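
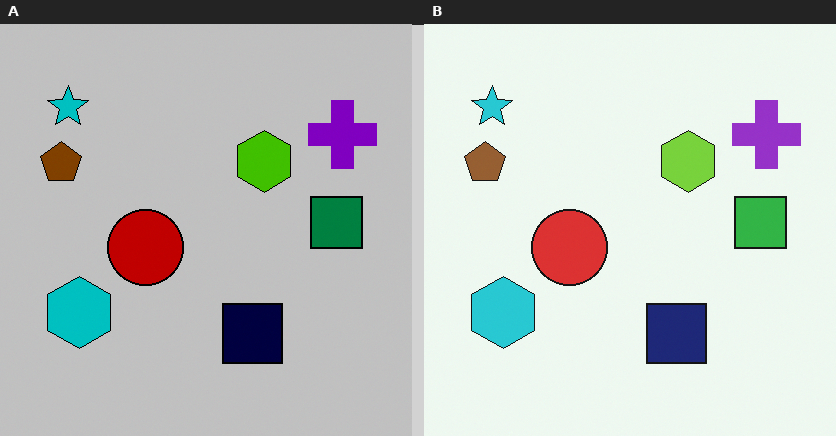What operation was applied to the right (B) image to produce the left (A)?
The image was heavily posterized to just a handful of flat colors.

Each flat color has snapped to a coarser quantized level — most visibly, the near-white background has dropped to a flat grey.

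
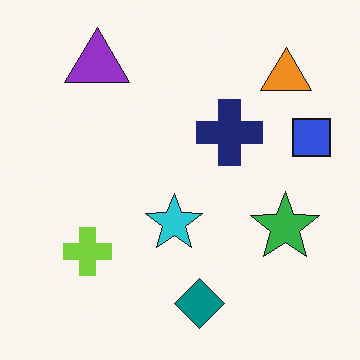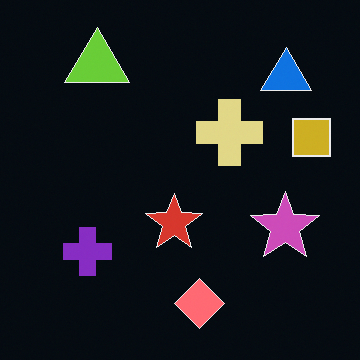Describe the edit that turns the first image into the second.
The second image is the first color-inverted (negative).

The light background has become dark and every shape's color is its complement — a photographic negative.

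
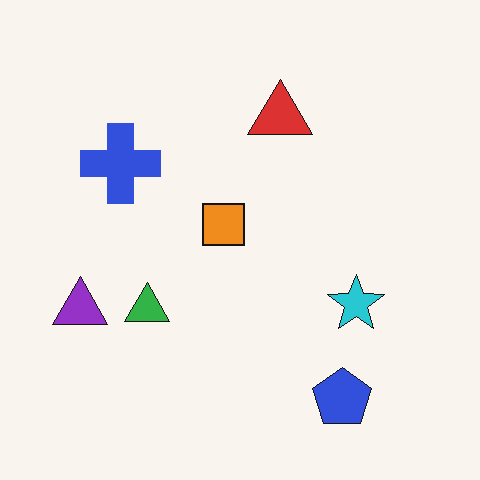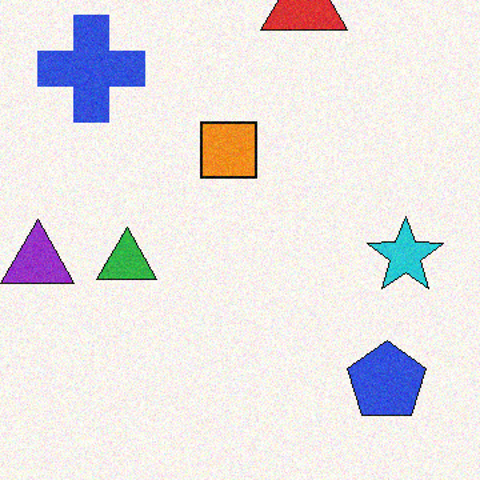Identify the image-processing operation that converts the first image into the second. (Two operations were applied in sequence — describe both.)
It was degraded with light additive noise, then cropped to a modestly smaller region and rescaled.

Random speckle covers the whole image, including the flat background. The visible shapes are larger and the field of view is narrower; shapes near the original edges may be partly or wholly outside the frame — a crop-and-rescale.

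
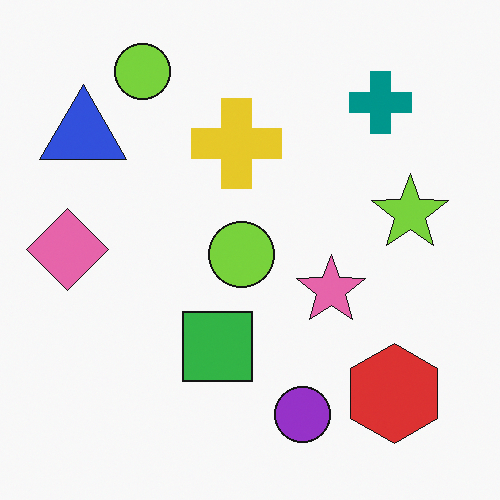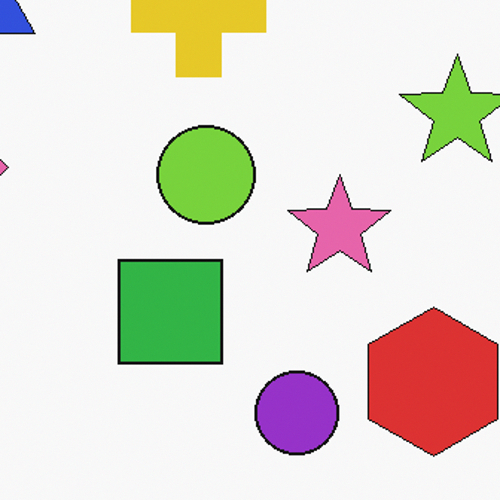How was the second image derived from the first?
This is the original image cropped slightly and scaled back up.

The visible shapes are larger and the field of view is narrower; shapes near the original edges may be partly or wholly outside the frame — a crop-and-rescale.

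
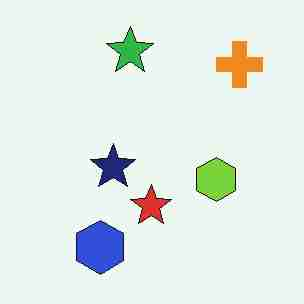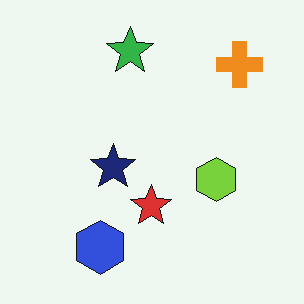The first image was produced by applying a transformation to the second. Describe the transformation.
The transformation is: degraded with heavy JPEG compression.

Blocky 8×8 compression artifacts appear around shape edges and the flat background shows ringing — characteristic JPEG degradation.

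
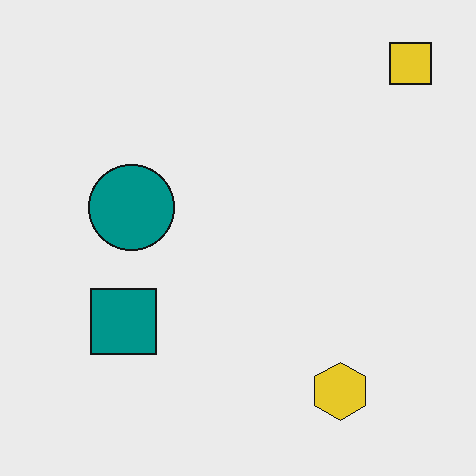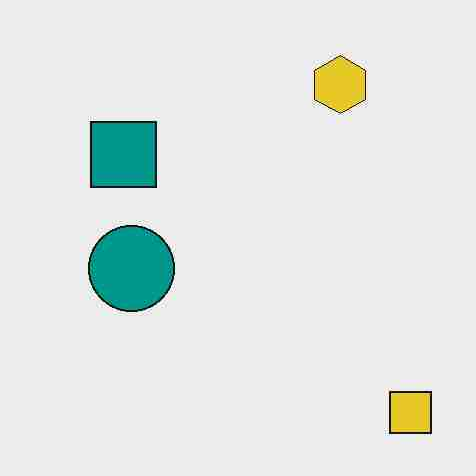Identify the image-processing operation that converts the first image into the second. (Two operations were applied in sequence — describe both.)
Heavily JPEG-compressed with obvious blocking artifacts, then flipped vertically (top ↔ bottom).

Blocky 8×8 compression artifacts appear around shape edges and the flat background shows ringing — characteristic JPEG degradation. The yellow square is in the top-right of the first image and the bottom-right of the second — shapes on opposite sides of the horizontal midline have swapped in a mirror flip.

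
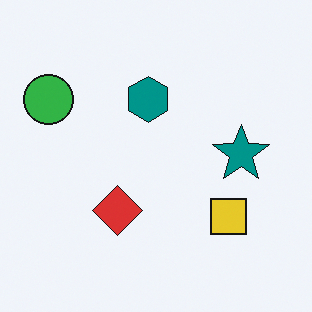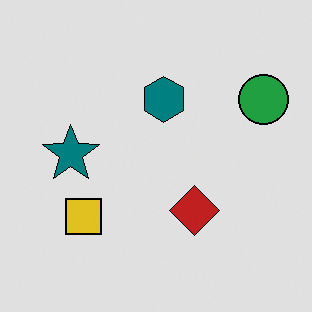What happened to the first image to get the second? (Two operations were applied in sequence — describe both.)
This is the original image flipped horizontally (left ↔ right), then posterized to a reduced palette.

The green circle is in the top-left of the first image and the top-right of the second — shapes on opposite sides of the vertical midline have swapped in a mirror flip. Each flat color has snapped to a coarser quantized level — most visibly, the near-white background has dropped to a flat grey.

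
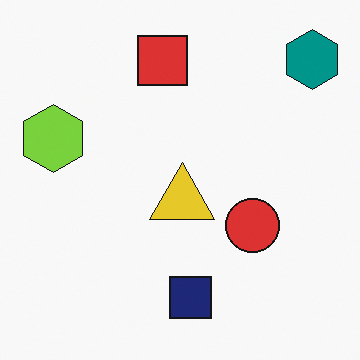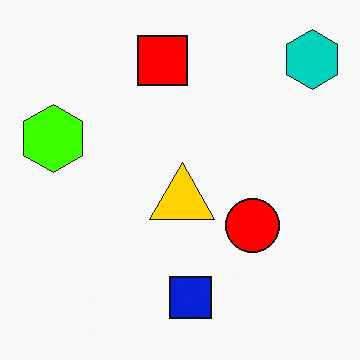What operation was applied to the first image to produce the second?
This is the original image made much more vivid (saturation change).

All colors are more vivid — a global saturation change.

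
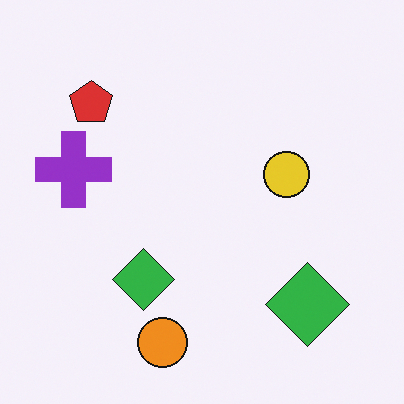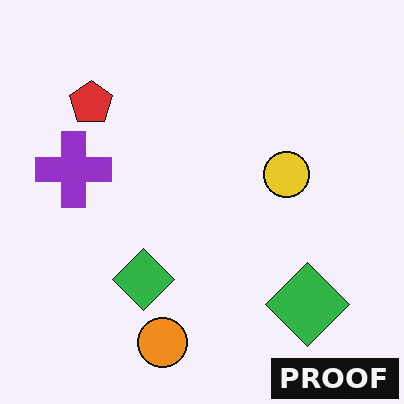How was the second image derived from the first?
This is the original image watermarked with the text "PROOF" in the lower-right corner.

A dark label reading "PROOF" appears in the lower-right corner.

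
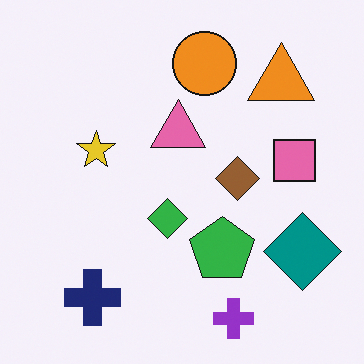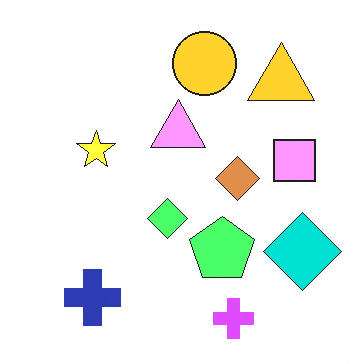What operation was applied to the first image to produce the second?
It was substantially brightened.

Every pixel — background and shapes alike — is uniformly brightened.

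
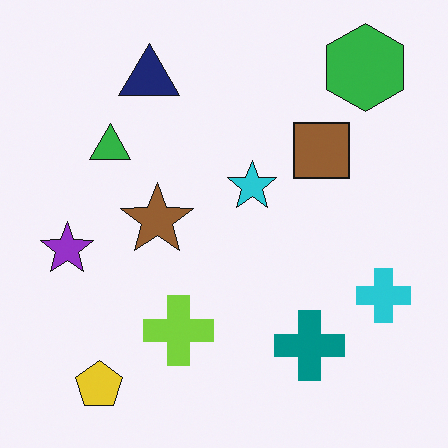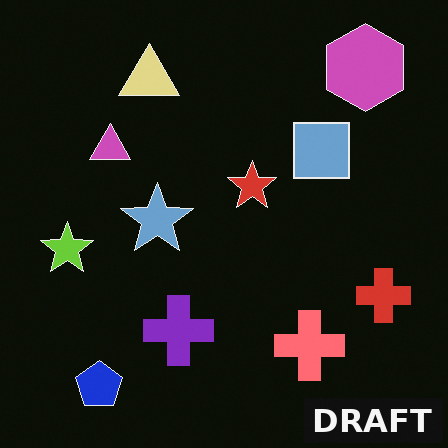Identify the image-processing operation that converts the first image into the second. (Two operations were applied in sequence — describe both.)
It was color-inverted (negative), then watermarked with the text "DRAFT" in the lower-right corner.

The light background has become dark and every shape's color is its complement — a photographic negative. A dark label reading "DRAFT" appears in the lower-right corner.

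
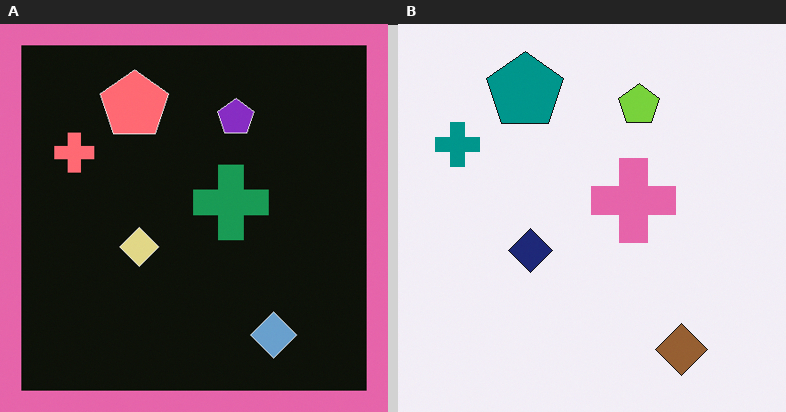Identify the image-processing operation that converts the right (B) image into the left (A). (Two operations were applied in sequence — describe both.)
The transformation is: color-inverted (negative), then framed with a pink border.

The light background has become dark and every shape's color is its complement — a photographic negative. A solid pink frame runs around the edge of the left (A) image, with the content slightly shrunk inside it.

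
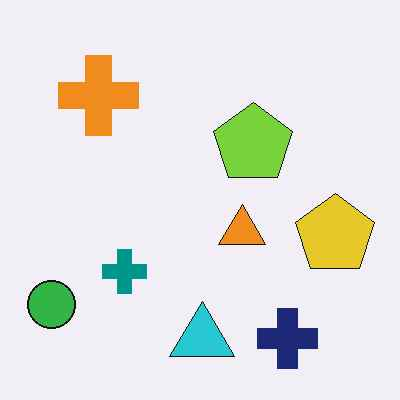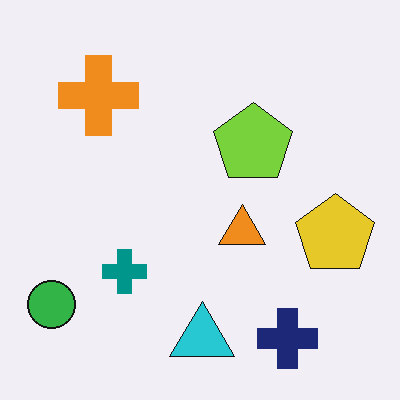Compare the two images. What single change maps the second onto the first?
The first image is the second given moderate JPEG compression.

Blocky 8×8 compression artifacts appear around shape edges and the flat background shows ringing — characteristic JPEG degradation.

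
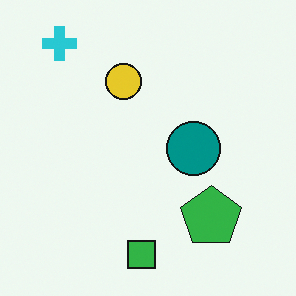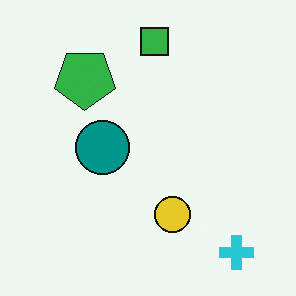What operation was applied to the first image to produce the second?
The transformation is: rotated 180°.

The cyan cross sits in the top-left of the first image and the bottom-right of the second — consistent with a whole-image 180° rotation.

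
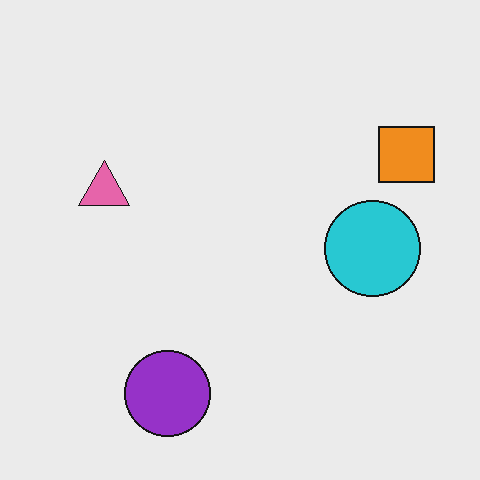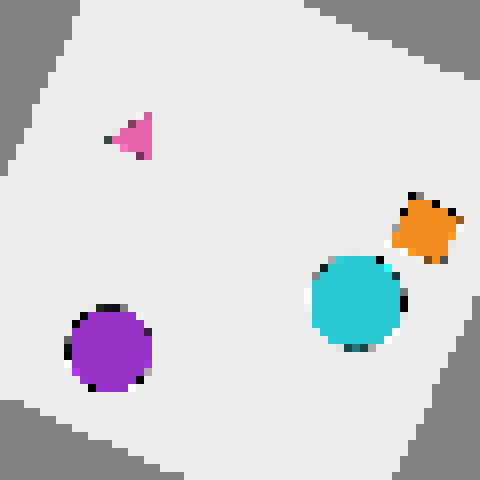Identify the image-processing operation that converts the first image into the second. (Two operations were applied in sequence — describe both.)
This is the original image rotated clockwise by a clearly visible amount, then moderately pixelated.

Every shape is tilted by the same angle and the image corners show triangular fill wedges — a whole-image rotation by a non-right angle. Shapes are reduced to large square blocks; fine edges and outlines are lost — a downscale-then-upscale (mosaic) effect.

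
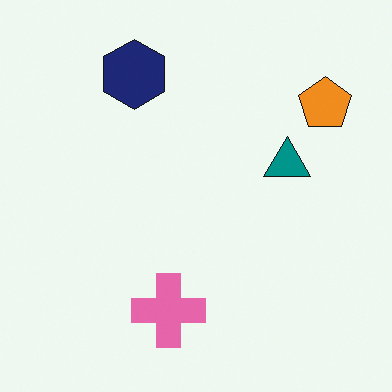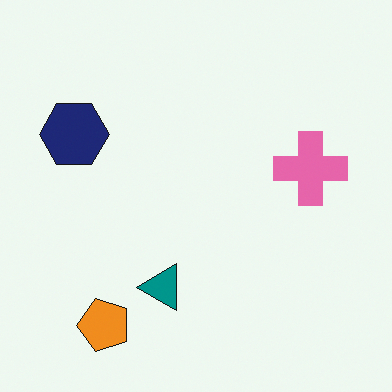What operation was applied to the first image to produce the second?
The transformation is: transposed (reflected across the top-left ↔ bottom-right diagonal).

Shapes have swapped their row and column positions — what was in the top-right is now in the bottom-left — a diagonal reflection.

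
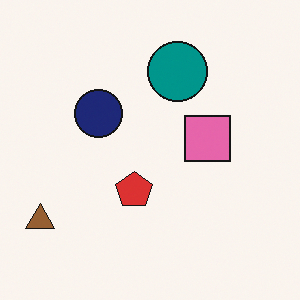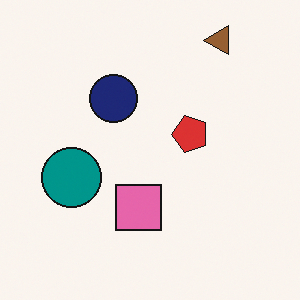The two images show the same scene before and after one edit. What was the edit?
The second image is the first transposed (reflected across the top-left ↔ bottom-right diagonal).

Shapes have swapped their row and column positions — what was in the top-right is now in the bottom-left — a diagonal reflection.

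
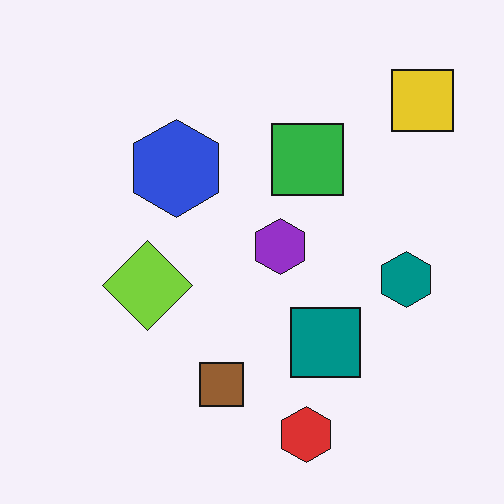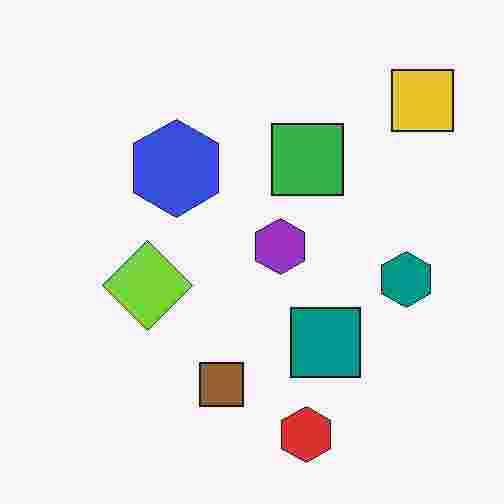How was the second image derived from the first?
This is the original image heavily JPEG-compressed with obvious blocking artifacts.

Blocky 8×8 compression artifacts appear around shape edges and the flat background shows ringing — characteristic JPEG degradation.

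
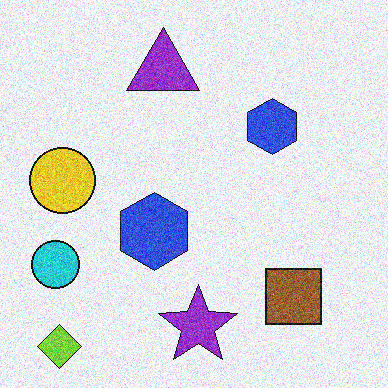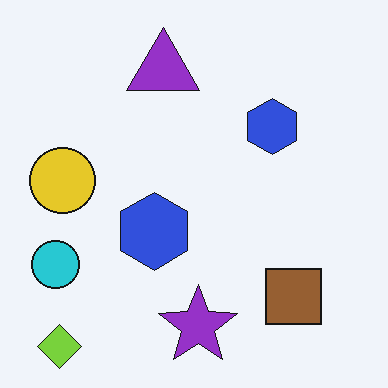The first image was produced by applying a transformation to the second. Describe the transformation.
The image was degraded with moderate additive noise.

Random speckle covers the whole image, including the flat background.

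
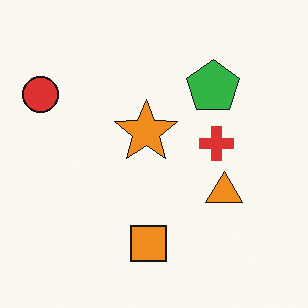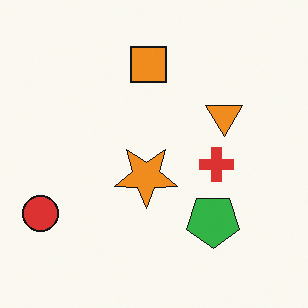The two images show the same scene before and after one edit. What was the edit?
The second image is the first flipped vertically (top ↔ bottom).

The orange square is in the bottom of the first image and the top of the second — shapes on opposite sides of the horizontal midline have swapped in a mirror flip.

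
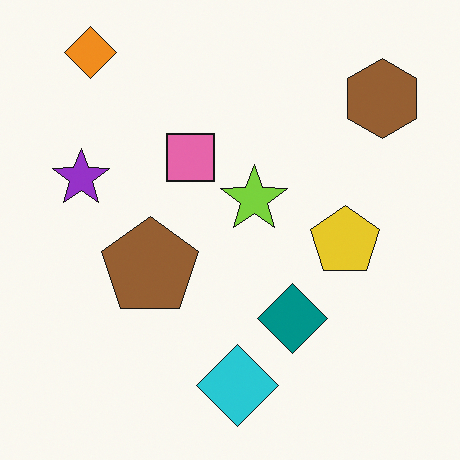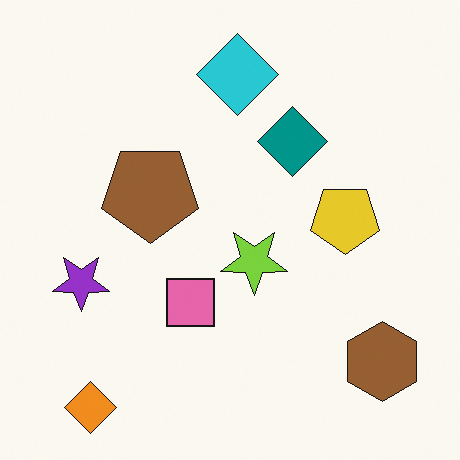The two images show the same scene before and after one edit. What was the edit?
This is the original image flipped vertically (top ↔ bottom).

The orange diamond is in the top-left of the first image and the bottom-left of the second — shapes on opposite sides of the horizontal midline have swapped in a mirror flip.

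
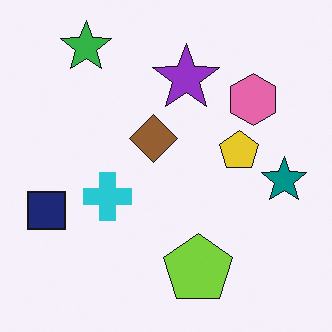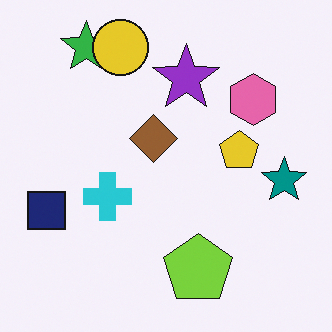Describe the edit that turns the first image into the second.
The second image is the first overlaid with an additional yellow circle.

A yellow circle appears in the second image that is absent from the first.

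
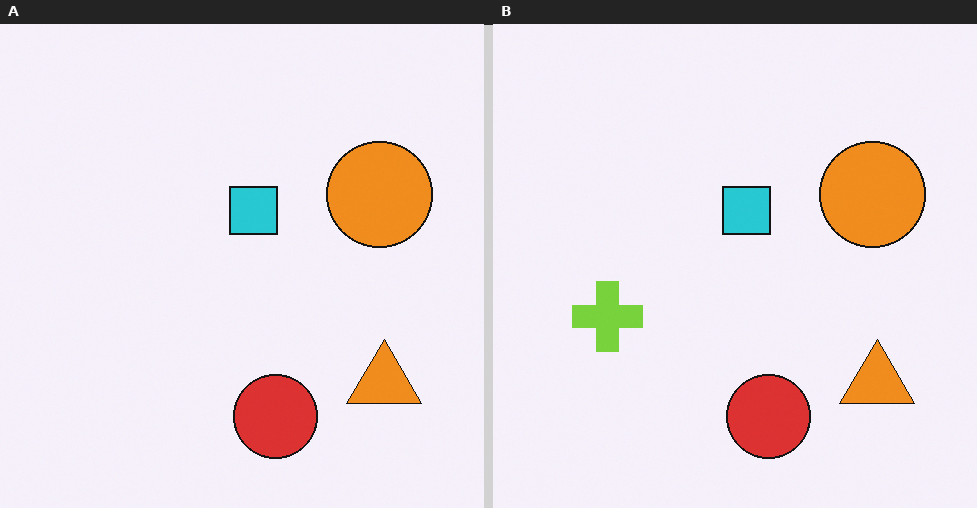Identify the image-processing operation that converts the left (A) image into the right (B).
Overlaid with an additional lime cross.

A lime cross appears in the right (B) image that is absent from the left (A).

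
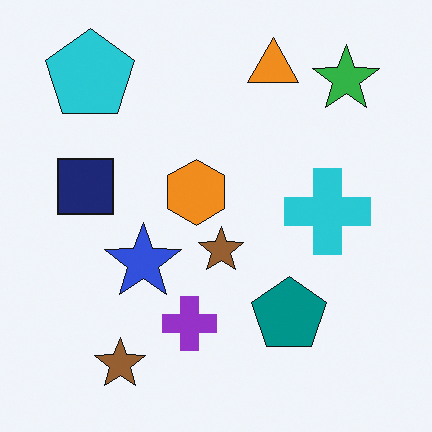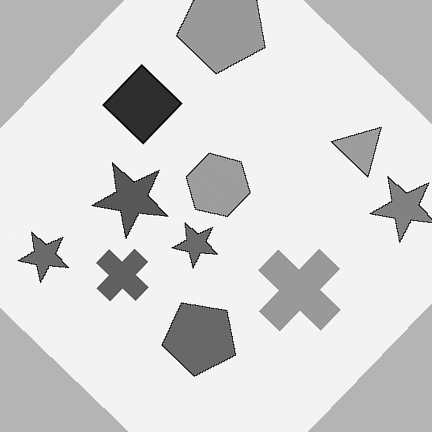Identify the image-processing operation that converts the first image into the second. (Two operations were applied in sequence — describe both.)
Rotated clockwise by a large amount — several tens of degrees, then converted to grayscale.

Every shape is tilted by the same angle and the image corners show triangular fill wedges — a whole-image rotation by a non-right angle. All color is removed — every shape is now a shade of grey.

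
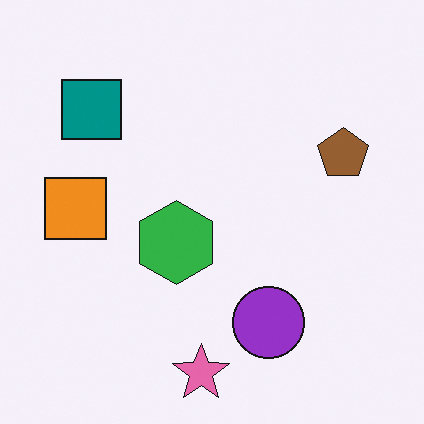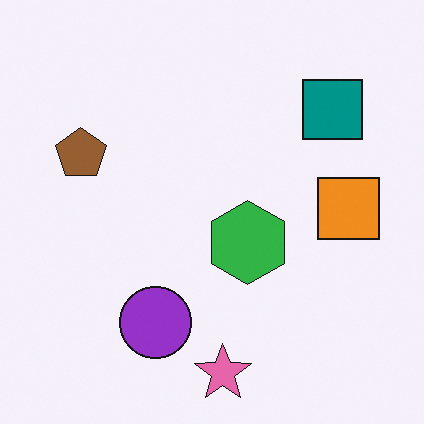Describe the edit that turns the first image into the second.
The second image is the first flipped horizontally (left ↔ right).

The orange square is in the left of the first image and the right of the second — shapes on opposite sides of the vertical midline have swapped in a mirror flip.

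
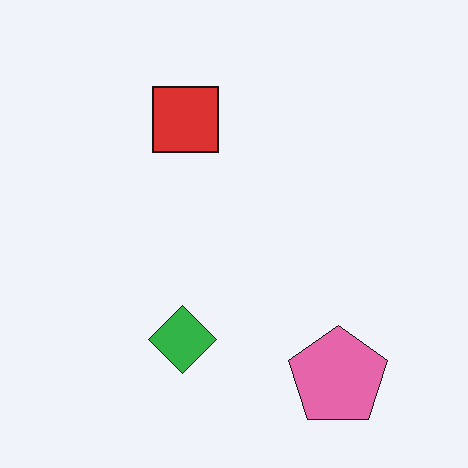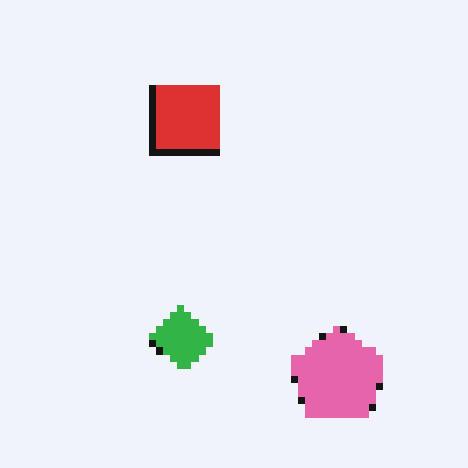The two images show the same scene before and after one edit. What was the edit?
The transformation is: pixelated into visible square blocks.

Shapes are reduced to large square blocks; fine edges and outlines are lost — a downscale-then-upscale (mosaic) effect.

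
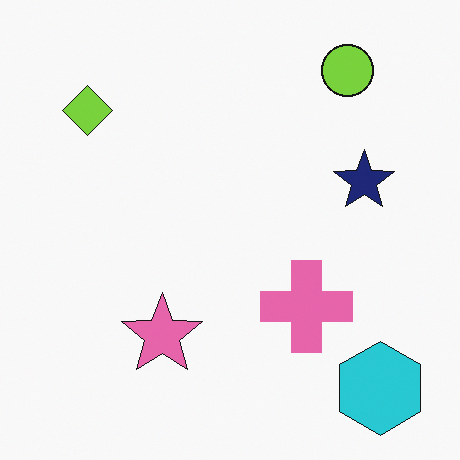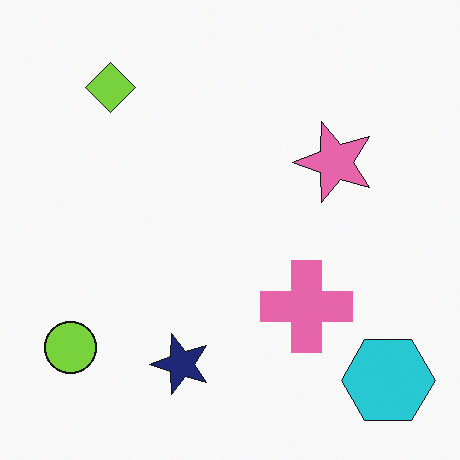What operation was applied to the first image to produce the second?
The transformation is: transposed (reflected across the top-left ↔ bottom-right diagonal).

Shapes have swapped their row and column positions — what was in the top-right is now in the bottom-left — a diagonal reflection.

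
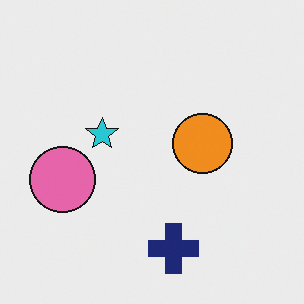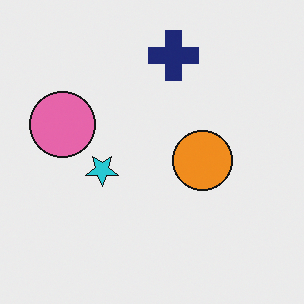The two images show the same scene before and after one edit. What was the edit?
Flipped vertically (top ↔ bottom).

The navy cross is in the bottom of the first image and the top of the second — shapes on opposite sides of the horizontal midline have swapped in a mirror flip.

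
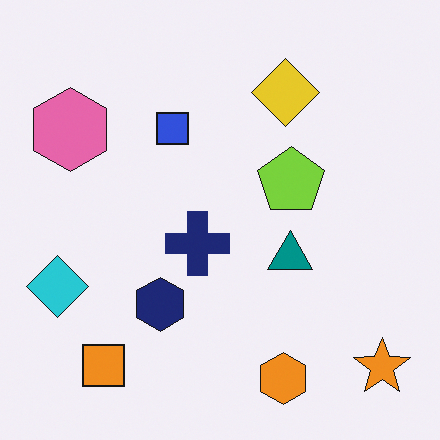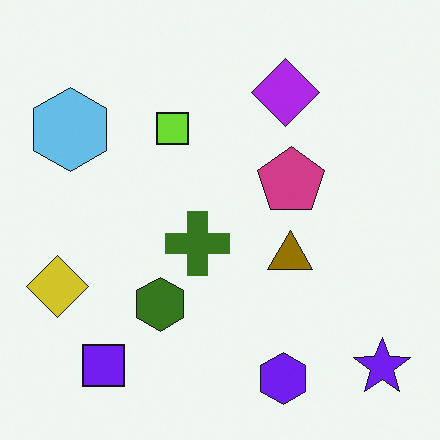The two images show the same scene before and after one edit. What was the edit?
This is the original image hue-shifted by a large amount.

Every shape's color has rotated by the same amount around the hue wheel — a uniform hue shift.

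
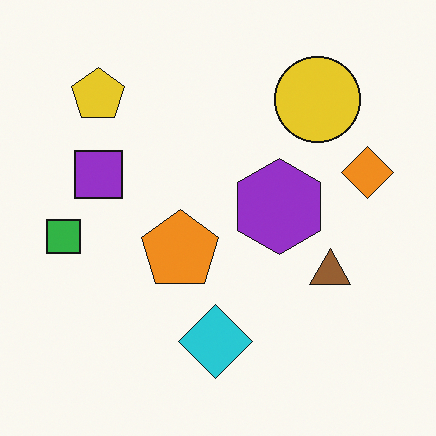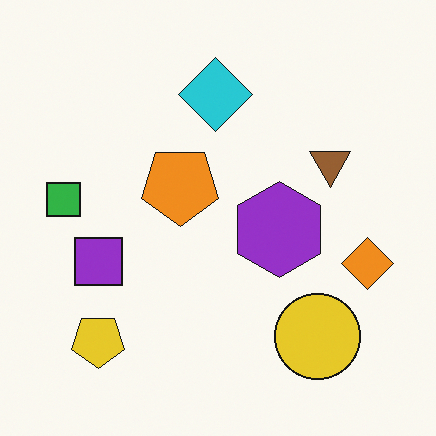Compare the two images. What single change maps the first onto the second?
The image was flipped vertically (top ↔ bottom).

The yellow pentagon is in the top-left of the first image and the bottom-left of the second — shapes on opposite sides of the horizontal midline have swapped in a mirror flip.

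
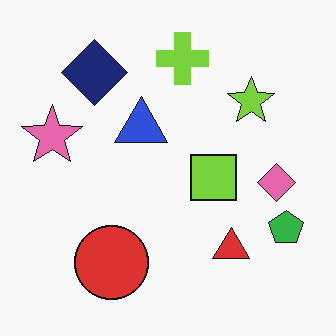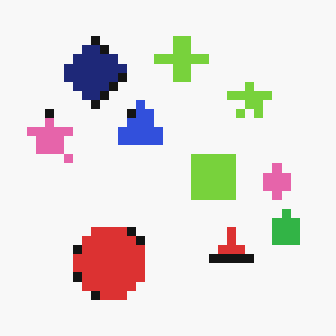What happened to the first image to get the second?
This is the original image heavily pixelated into large blocks.

Shapes are reduced to large square blocks; fine edges and outlines are lost — a downscale-then-upscale (mosaic) effect.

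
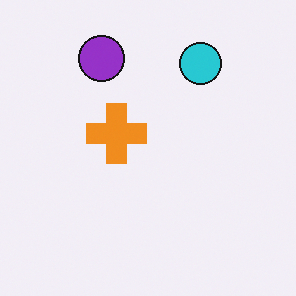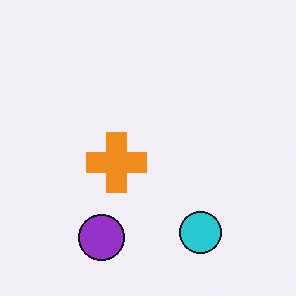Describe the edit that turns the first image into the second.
Flipped vertically (top ↔ bottom).

The purple circle is in the top of the first image and the bottom of the second — shapes on opposite sides of the horizontal midline have swapped in a mirror flip.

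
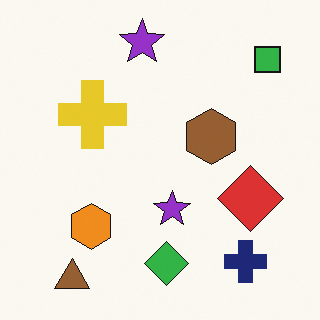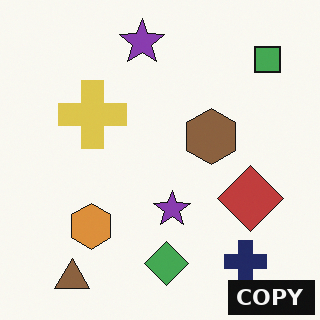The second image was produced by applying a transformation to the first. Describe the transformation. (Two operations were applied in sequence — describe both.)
This is the original image slightly desaturated, then watermarked with the text "COPY" in the lower-right corner.

All colors are more muted and greyish — a global saturation change. A dark label reading "COPY" appears in the lower-right corner.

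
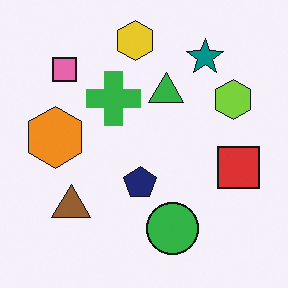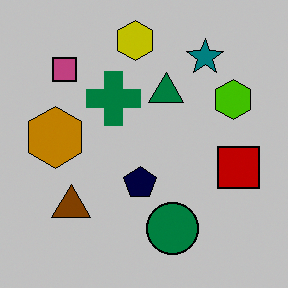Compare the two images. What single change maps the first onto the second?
The image was aggressively posterized.

Each flat color has snapped to a coarser quantized level — most visibly, the near-white background has dropped to a flat grey.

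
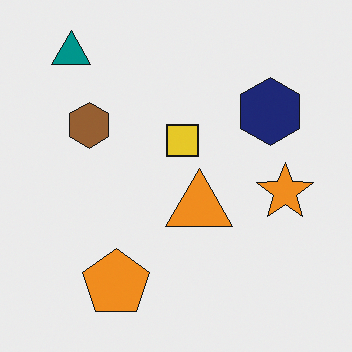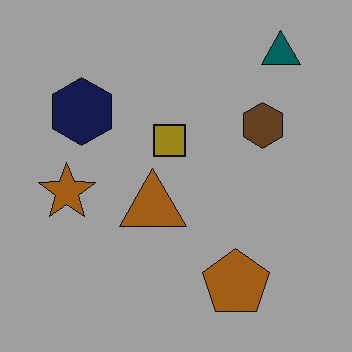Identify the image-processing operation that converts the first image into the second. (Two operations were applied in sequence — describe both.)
The transformation is: flipped horizontally (left ↔ right), then substantially darkened.

The orange star is in the right of the first image and the left of the second — shapes on opposite sides of the vertical midline have swapped in a mirror flip. Every pixel — background and shapes alike — is uniformly darkened.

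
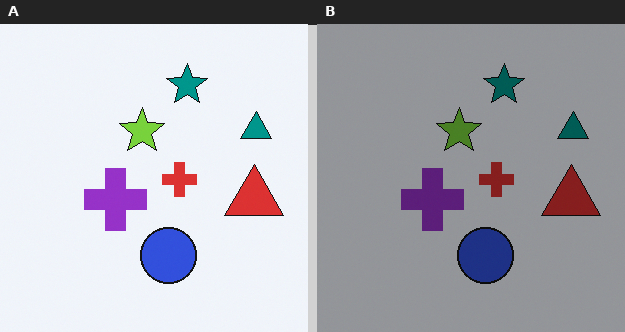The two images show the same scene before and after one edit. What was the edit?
The right (B) image is the left (A) noticeably darkened.

Every pixel — background and shapes alike — is uniformly darkened.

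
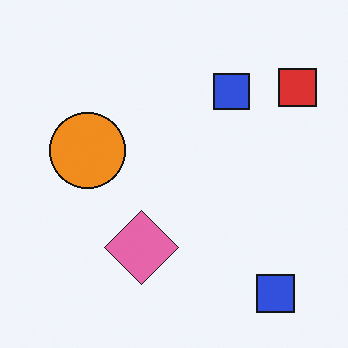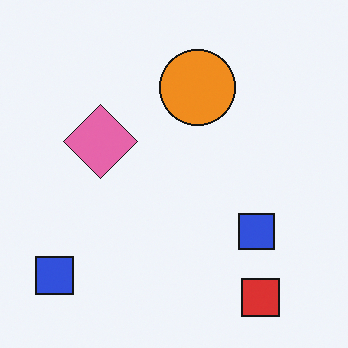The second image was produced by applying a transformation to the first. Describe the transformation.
It was rotated 90° clockwise.

The red square sits in the top-right of the first image and the bottom-right of the second — consistent with a whole-image 90° clockwise rotation.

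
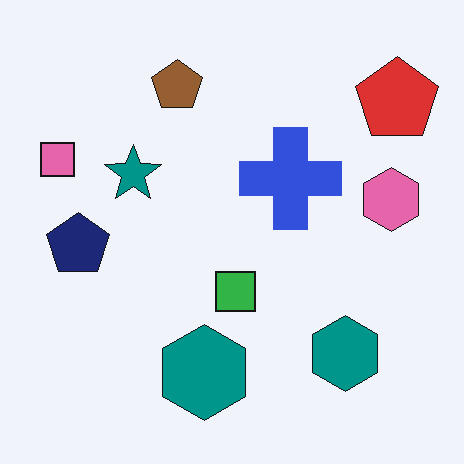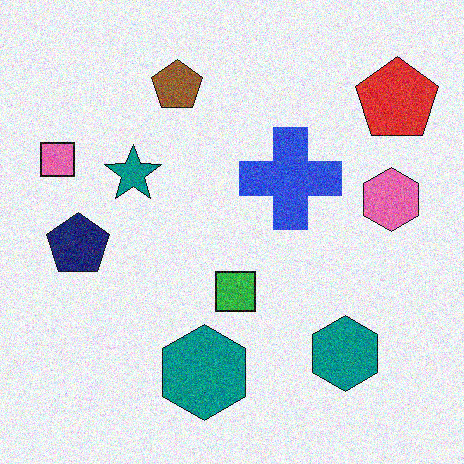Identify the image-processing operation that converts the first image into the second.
The image was degraded with moderate additive noise.

Random speckle covers the whole image, including the flat background.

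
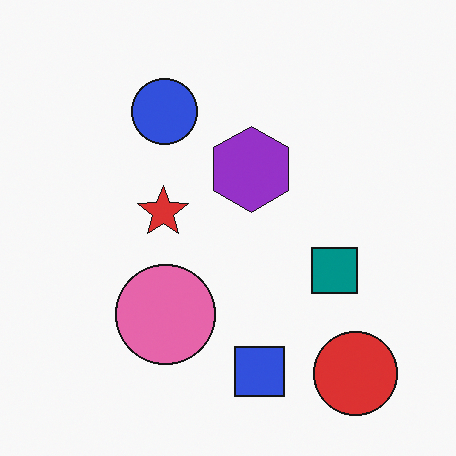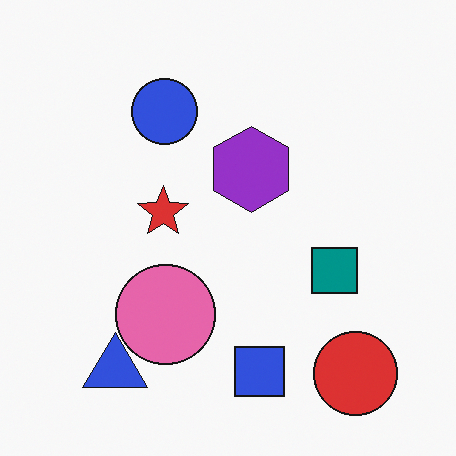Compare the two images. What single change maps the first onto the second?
The transformation is: overlaid with an additional blue triangle.

A blue triangle appears in the second image that is absent from the first.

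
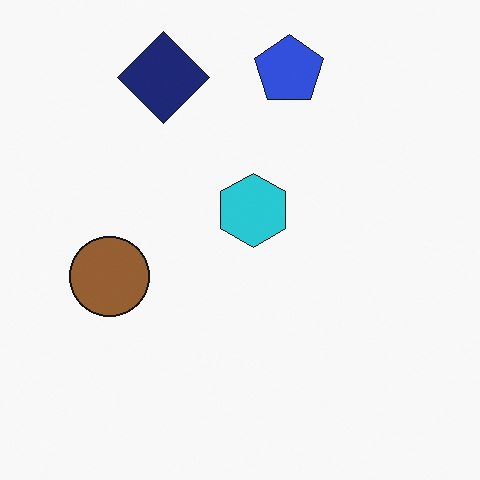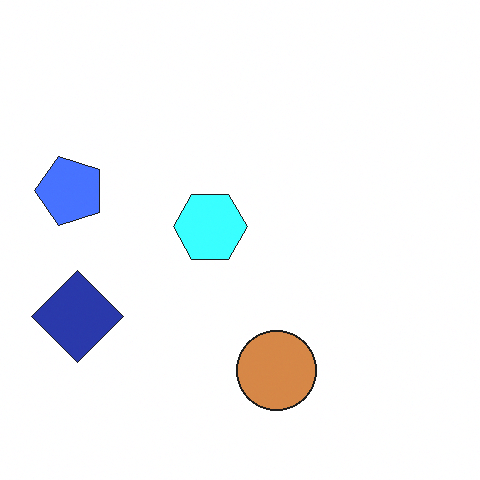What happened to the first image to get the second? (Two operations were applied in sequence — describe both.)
The transformation is: rotated 90° counter-clockwise, then noticeably brightened.

The navy diamond sits in the top of the first image and the left of the second — consistent with a whole-image 90° counter-clockwise rotation. Every pixel — background and shapes alike — is uniformly brightened.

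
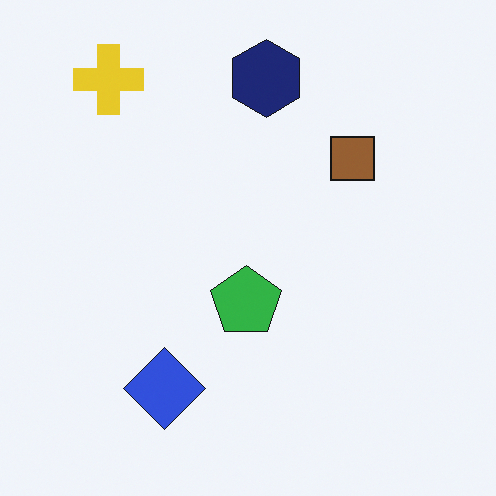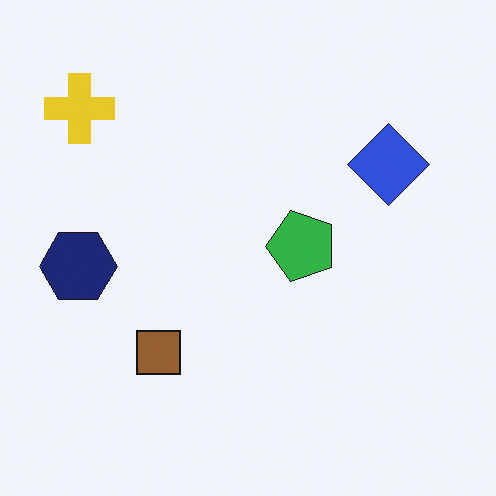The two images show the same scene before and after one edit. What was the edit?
This is the original image transposed (reflected across the top-left ↔ bottom-right diagonal).

Shapes have swapped their row and column positions — what was in the top-right is now in the bottom-left — a diagonal reflection.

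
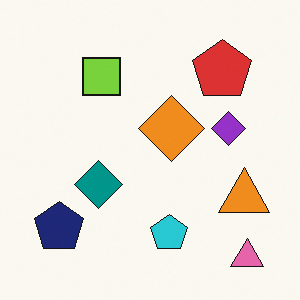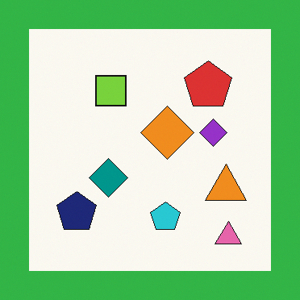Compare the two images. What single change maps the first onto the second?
This is the original image framed with a green border.

A solid green frame runs around the edge of the second image, with the content slightly shrunk inside it.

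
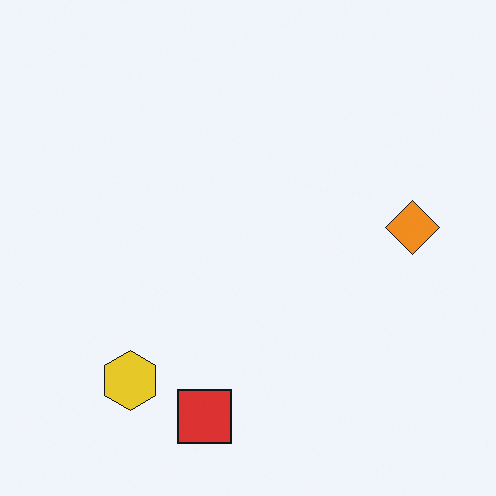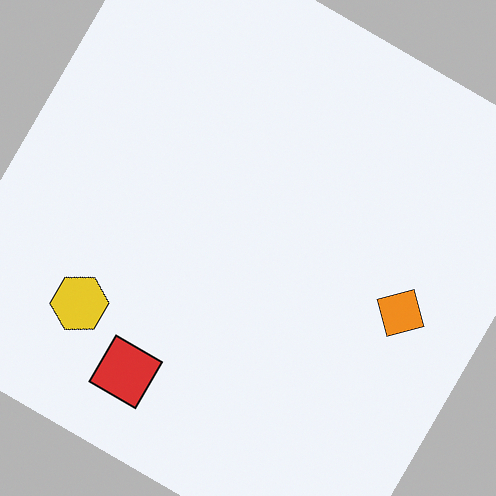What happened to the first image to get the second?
It was rotated clockwise by a large amount — several tens of degrees.

Every shape is tilted by the same angle and the image corners show triangular fill wedges — a whole-image rotation by a non-right angle.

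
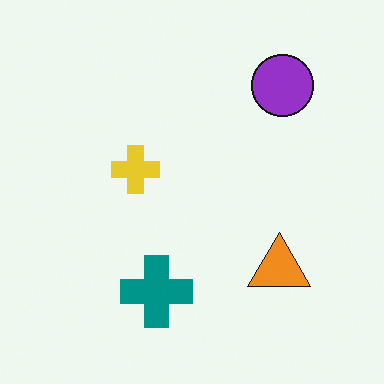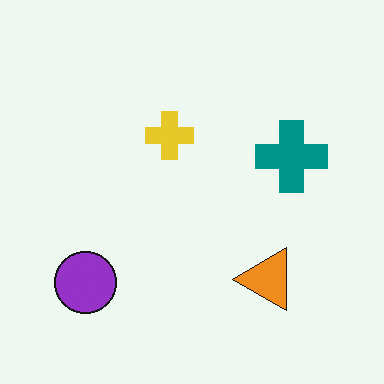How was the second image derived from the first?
The image was transposed (reflected across the top-left ↔ bottom-right diagonal).

Shapes have swapped their row and column positions — what was in the top-right is now in the bottom-left — a diagonal reflection.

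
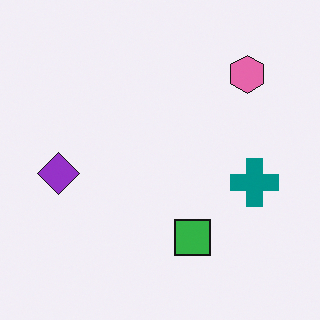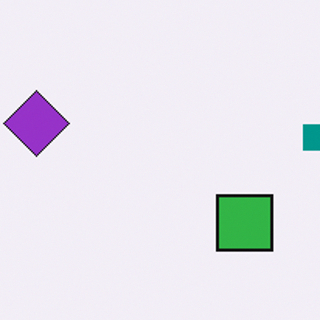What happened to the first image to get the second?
It was cropped slightly and scaled back up.

The visible shapes are larger and the field of view is narrower; shapes near the original edges may be partly or wholly outside the frame — a crop-and-rescale.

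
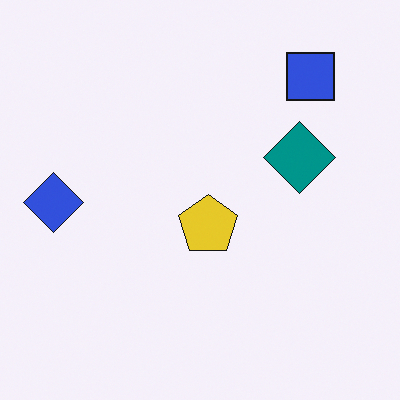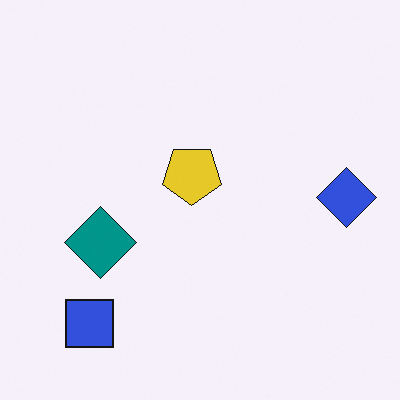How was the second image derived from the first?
It was rotated 180°.

The blue square sits in the top-right of the first image and the bottom-left of the second — consistent with a whole-image 180° rotation.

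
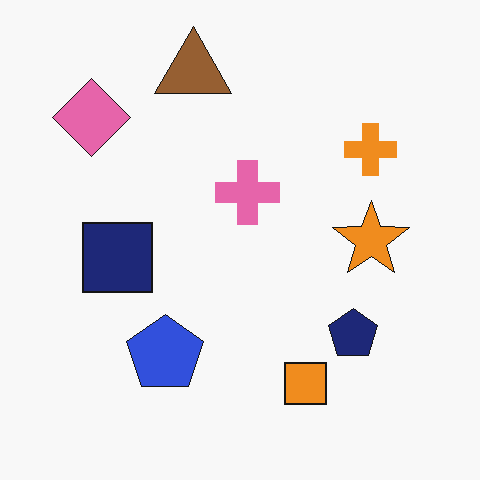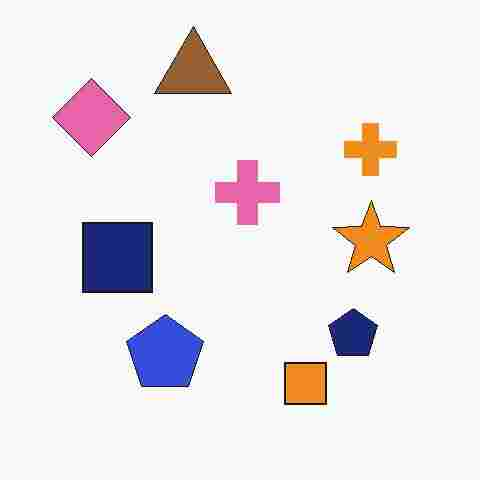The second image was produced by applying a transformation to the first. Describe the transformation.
This is the original image degraded with heavy JPEG compression.

Blocky 8×8 compression artifacts appear around shape edges and the flat background shows ringing — characteristic JPEG degradation.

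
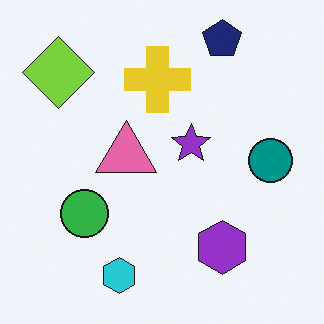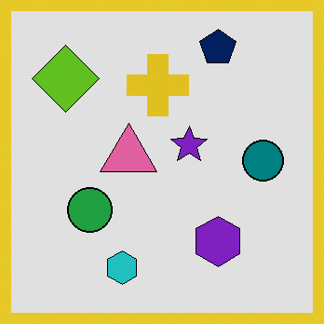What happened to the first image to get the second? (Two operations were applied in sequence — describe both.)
The second image is the first posterized to a reduced palette, then framed with a yellow border.

Each flat color has snapped to a coarser quantized level — most visibly, the near-white background has dropped to a flat grey. A solid yellow frame runs around the edge of the second image, with the content slightly shrunk inside it.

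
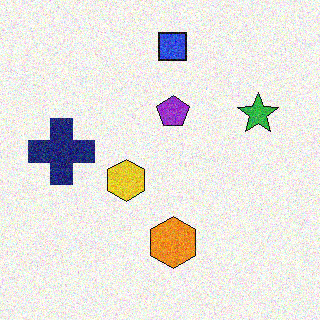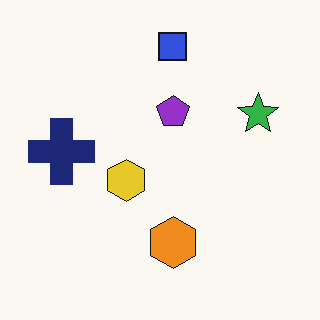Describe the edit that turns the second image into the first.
The first image is the second degraded with visible gaussian noise.

Random speckle covers the whole image, including the flat background.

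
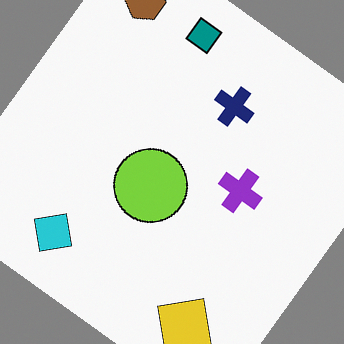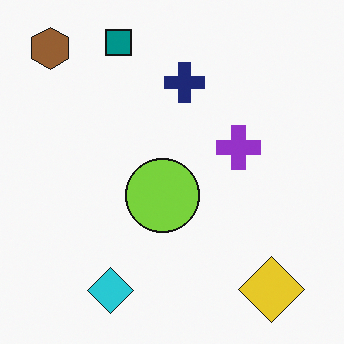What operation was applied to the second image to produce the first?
The first image is the second rotated clockwise by a large amount — several tens of degrees.

Every shape is tilted by the same angle and the image corners show triangular fill wedges — a whole-image rotation by a non-right angle.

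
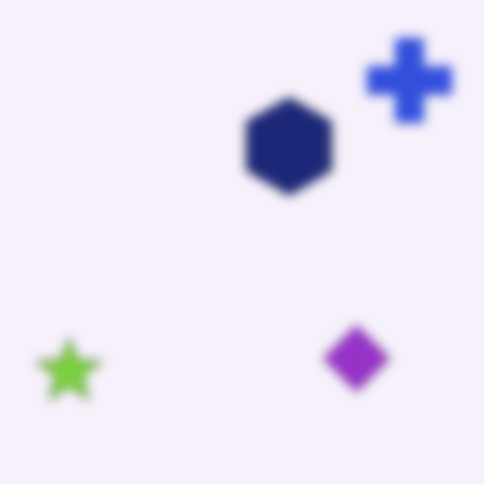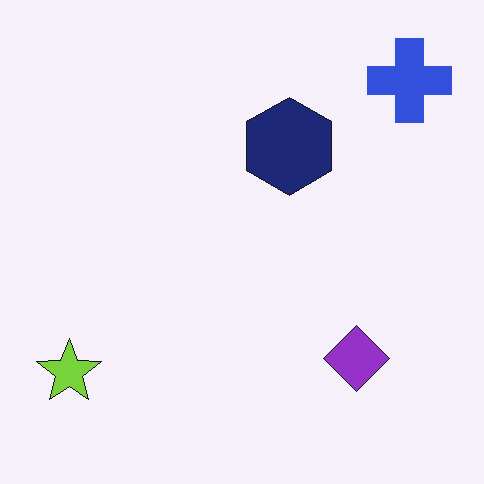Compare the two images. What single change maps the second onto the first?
The image was strongly gaussian-blurred.

Shape edges and outlines are uniformly softened across the whole image.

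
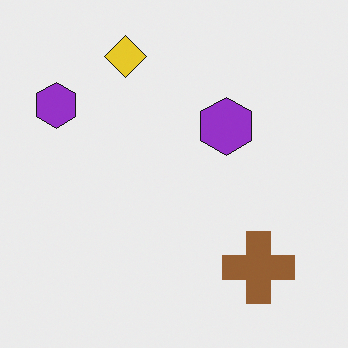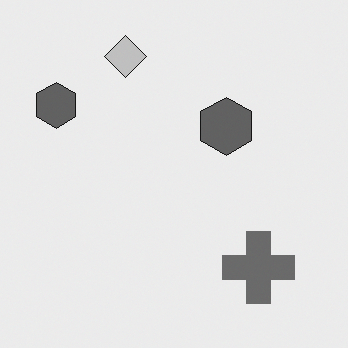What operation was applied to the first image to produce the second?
The image was converted to grayscale.

All color is removed — every shape is now a shade of grey.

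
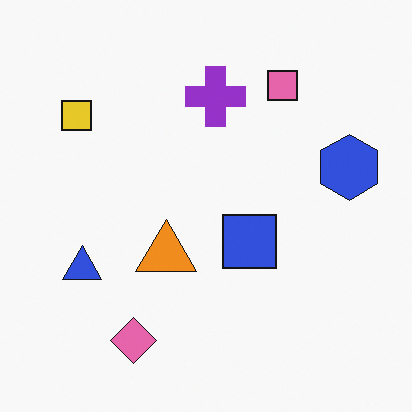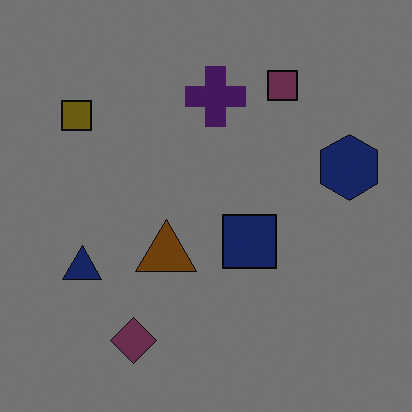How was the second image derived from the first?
The transformation is: darkened a lot.

Every pixel — background and shapes alike — is uniformly darkened.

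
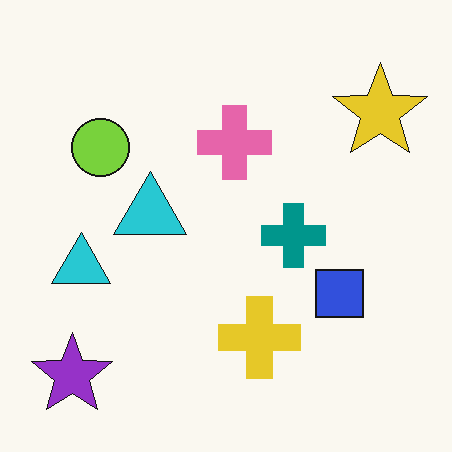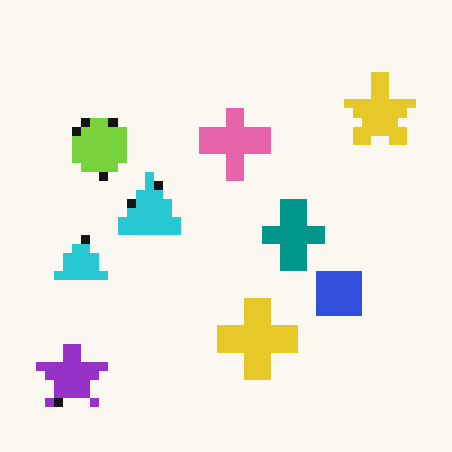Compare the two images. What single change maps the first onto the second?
Coarsely pixelated.

Shapes are reduced to large square blocks; fine edges and outlines are lost — a downscale-then-upscale (mosaic) effect.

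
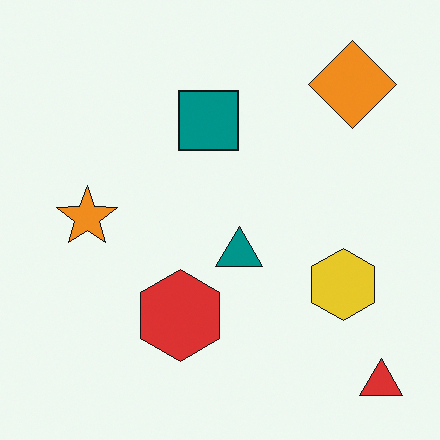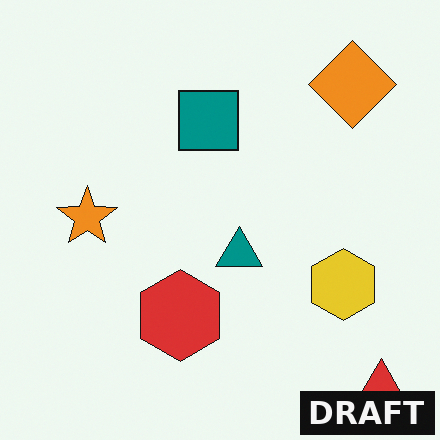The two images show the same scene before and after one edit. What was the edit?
The second image is the first watermarked with the text "DRAFT" in the lower-right corner.

A dark label reading "DRAFT" appears in the lower-right corner.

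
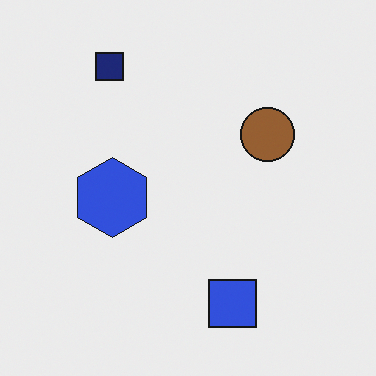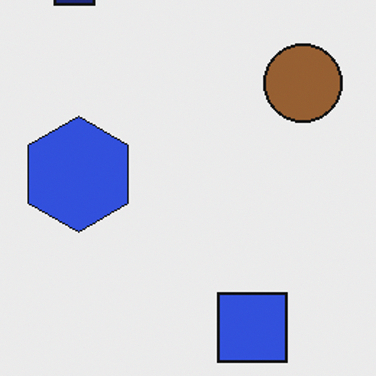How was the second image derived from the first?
It was cropped to a modestly smaller region and rescaled.

The visible shapes are larger and the field of view is narrower; shapes near the original edges may be partly or wholly outside the frame — a crop-and-rescale.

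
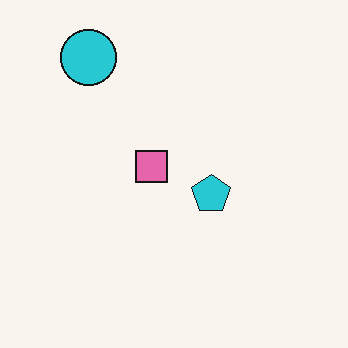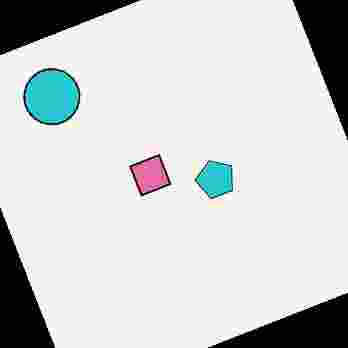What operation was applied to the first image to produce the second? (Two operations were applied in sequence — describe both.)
The second image is the first rotated counter-clockwise by a clearly visible amount, then degraded with heavy JPEG compression.

Every shape is tilted by the same angle and the image corners show triangular fill wedges — a whole-image rotation by a non-right angle. Blocky 8×8 compression artifacts appear around shape edges and the flat background shows ringing — characteristic JPEG degradation.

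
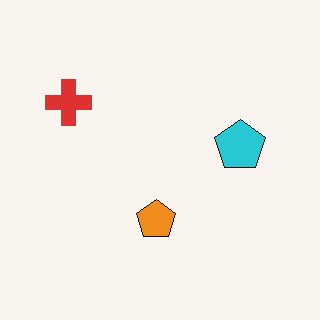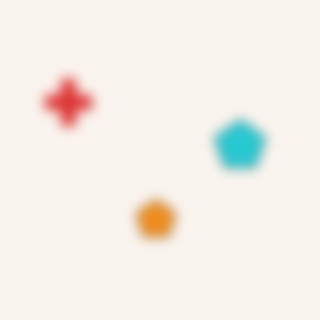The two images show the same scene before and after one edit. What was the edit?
The transformation is: strongly gaussian-blurred.

Shape edges and outlines are uniformly softened across the whole image.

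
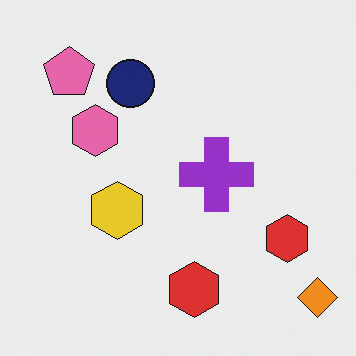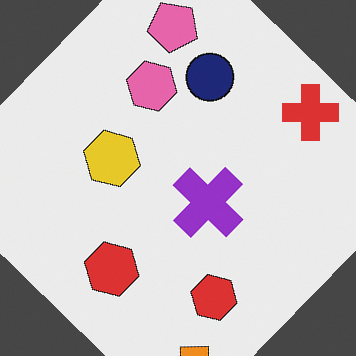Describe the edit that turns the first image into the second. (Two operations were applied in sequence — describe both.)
The second image is the first rotated clockwise by a large amount — several tens of degrees, then overlaid with an additional red cross.

Every shape is tilted by the same angle and the image corners show triangular fill wedges — a whole-image rotation by a non-right angle. A red cross appears in the second image that is absent from the first.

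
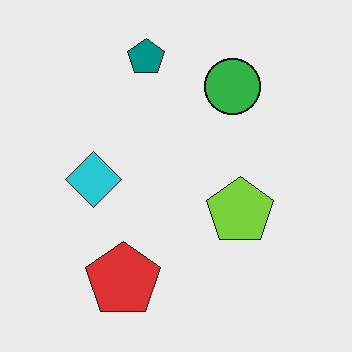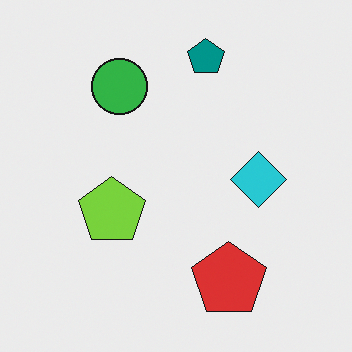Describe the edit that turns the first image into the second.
Flipped horizontally (left ↔ right).

The cyan diamond is in the left of the first image and the right of the second — shapes on opposite sides of the vertical midline have swapped in a mirror flip.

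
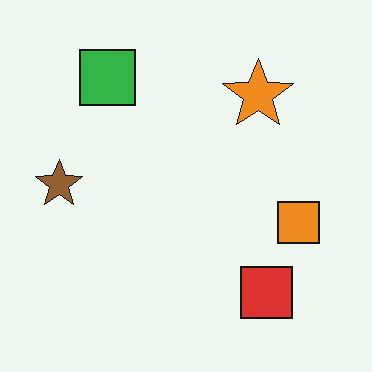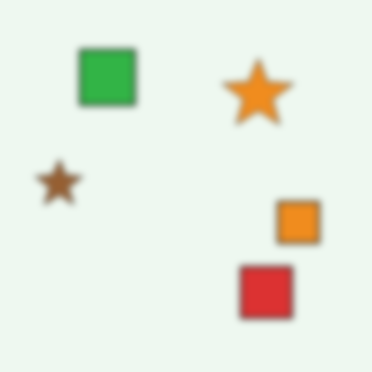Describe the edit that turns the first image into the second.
The second image is the first moderately blurred.

Shape edges and outlines are uniformly softened across the whole image.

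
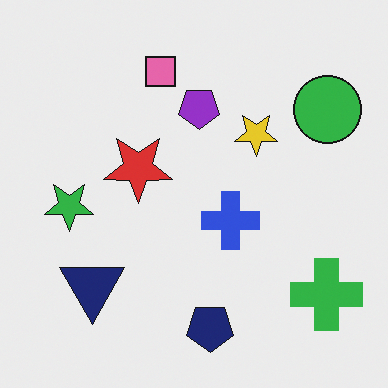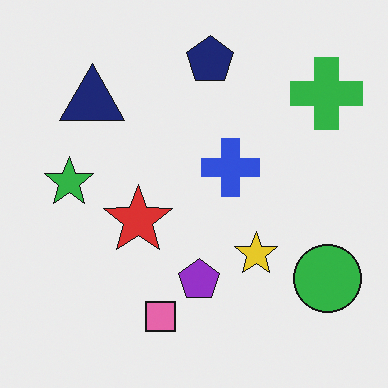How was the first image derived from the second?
The image was flipped vertically (top ↔ bottom).

The navy pentagon is in the top of the second image and the bottom of the first — shapes on opposite sides of the horizontal midline have swapped in a mirror flip.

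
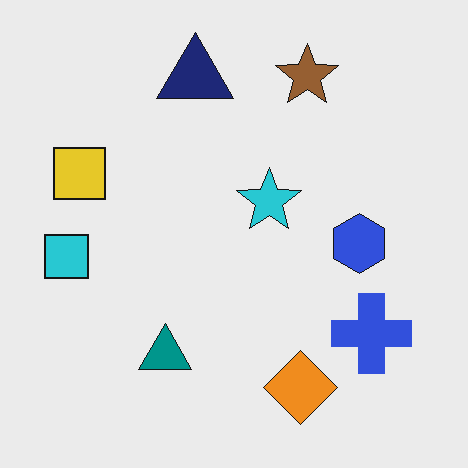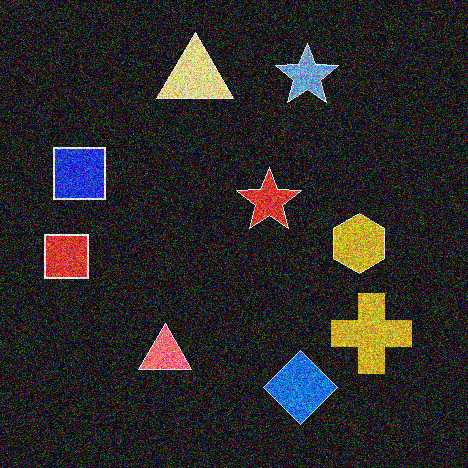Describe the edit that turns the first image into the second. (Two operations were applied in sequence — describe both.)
The image was color-inverted (negative), then degraded with strong gaussian noise.

The light background has become dark and every shape's color is its complement — a photographic negative. Random speckle covers the whole image, including the flat background.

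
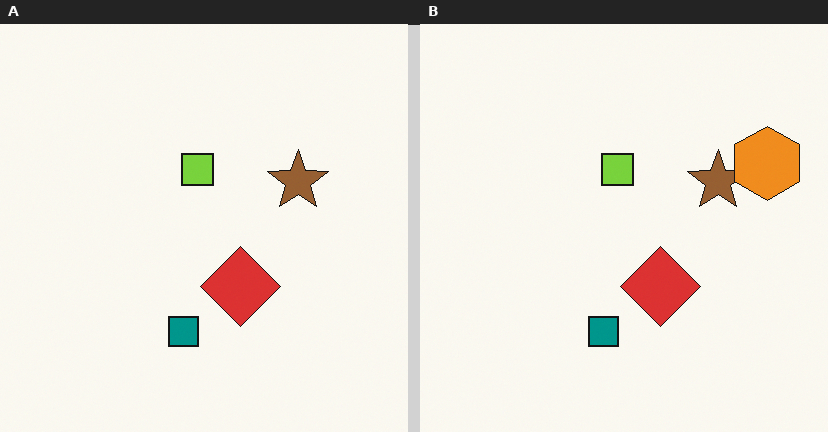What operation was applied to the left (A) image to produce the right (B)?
The transformation is: overlaid with an additional orange hexagon.

An orange hexagon appears in the right (B) image that is absent from the left (A).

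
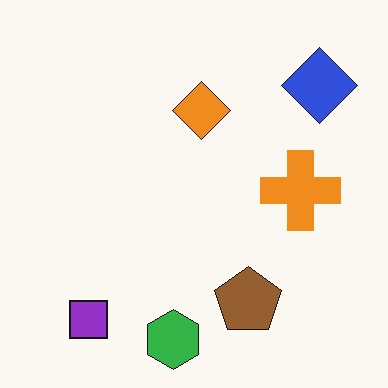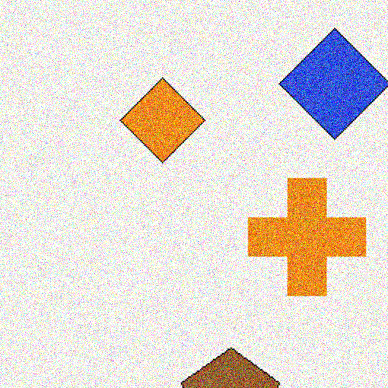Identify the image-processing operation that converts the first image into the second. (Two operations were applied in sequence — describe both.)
Cropped to a modestly smaller region and rescaled, then degraded with a thick layer of grain.

The visible shapes are larger and the field of view is narrower; shapes near the original edges may be partly or wholly outside the frame — a crop-and-rescale. Random speckle covers the whole image, including the flat background.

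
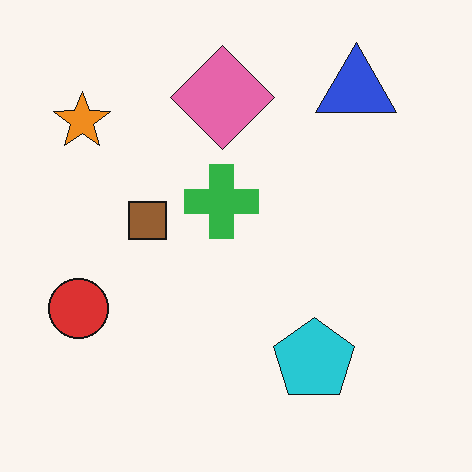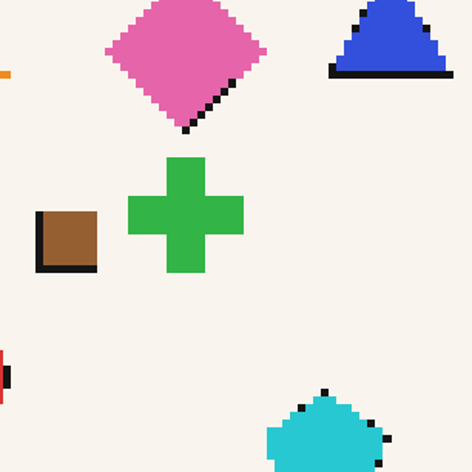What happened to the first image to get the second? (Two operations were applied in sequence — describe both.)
This is the original image lightly pixelated (a mild mosaic effect), then cropped to a modestly smaller region and rescaled.

Shapes are reduced to large square blocks; fine edges and outlines are lost — a downscale-then-upscale (mosaic) effect. The visible shapes are larger and the field of view is narrower; shapes near the original edges may be partly or wholly outside the frame — a crop-and-rescale.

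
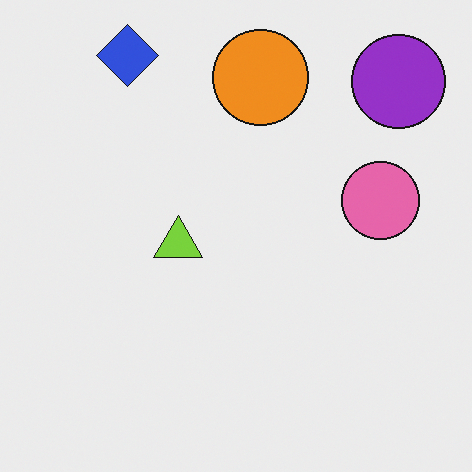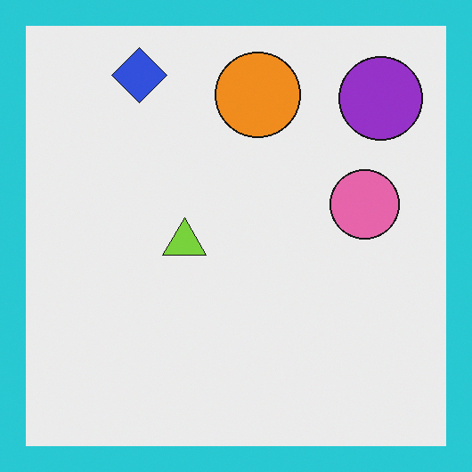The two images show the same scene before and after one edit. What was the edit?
Framed with a cyan border.

A solid cyan frame runs around the edge of the second image, with the content slightly shrunk inside it.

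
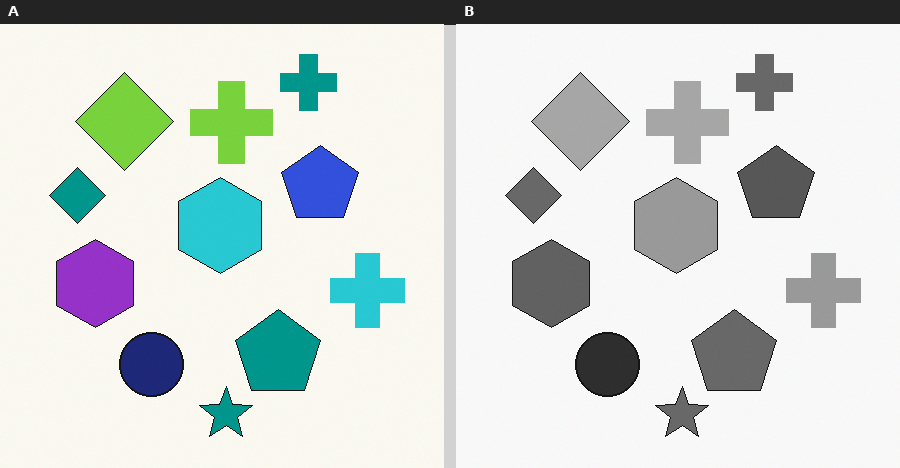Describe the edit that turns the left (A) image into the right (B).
It was converted to grayscale.

All color is removed — every shape is now a shade of grey.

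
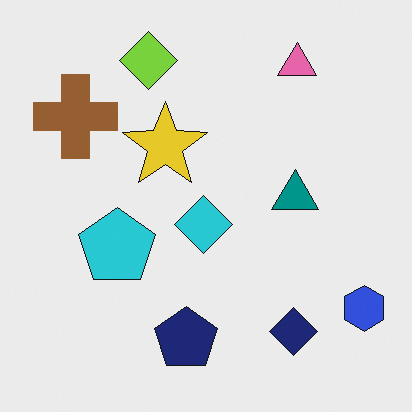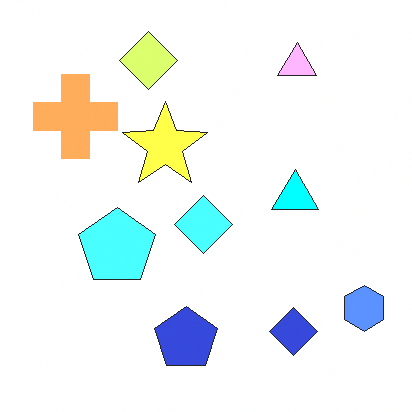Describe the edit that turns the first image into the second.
This is the original image brightened a lot.

Every pixel — background and shapes alike — is uniformly brightened.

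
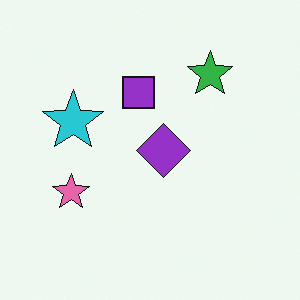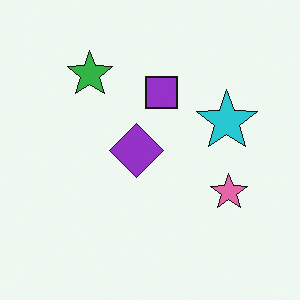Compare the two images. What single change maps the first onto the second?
This is the original image flipped horizontally (left ↔ right).

The pink star is in the left of the first image and the right of the second — shapes on opposite sides of the vertical midline have swapped in a mirror flip.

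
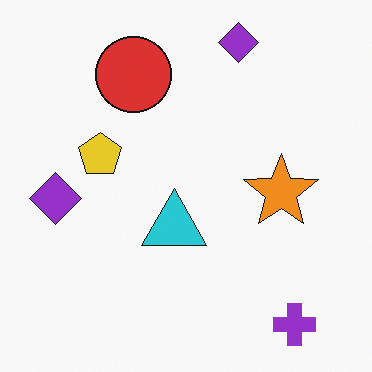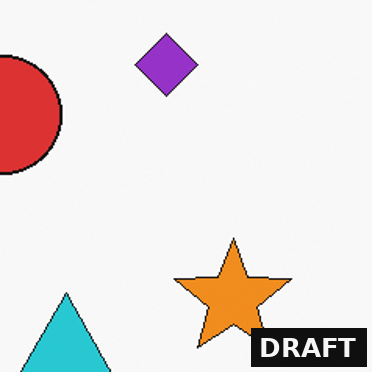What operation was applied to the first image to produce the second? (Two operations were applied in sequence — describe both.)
Cropped slightly and scaled back up, then watermarked with the text "DRAFT" in the lower-right corner.

The visible shapes are larger and the field of view is narrower; shapes near the original edges may be partly or wholly outside the frame — a crop-and-rescale. A dark label reading "DRAFT" appears in the lower-right corner.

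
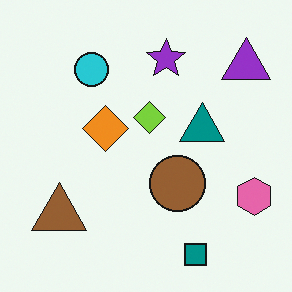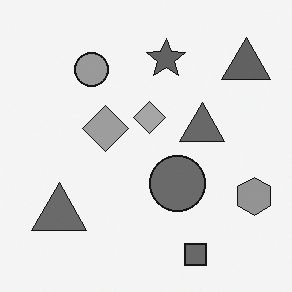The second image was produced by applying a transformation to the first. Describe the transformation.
The second image is the first converted to grayscale.

All color is removed — every shape is now a shade of grey.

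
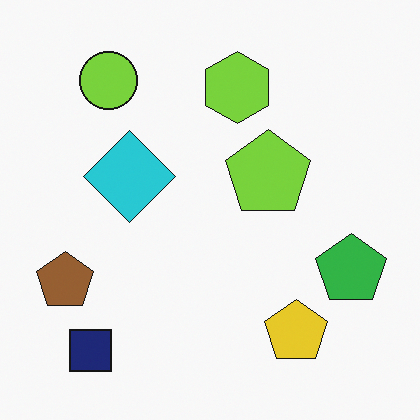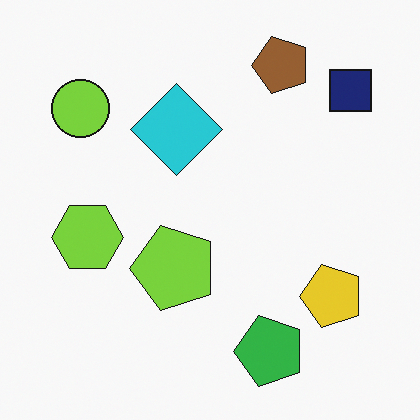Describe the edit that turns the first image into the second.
This is the original image transposed (reflected across the top-left ↔ bottom-right diagonal).

Shapes have swapped their row and column positions — what was in the top-right is now in the bottom-left — a diagonal reflection.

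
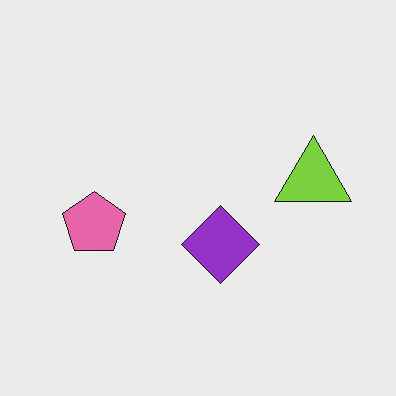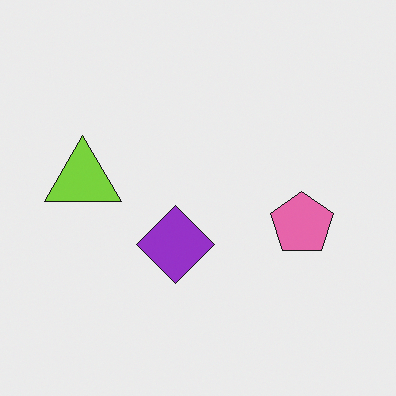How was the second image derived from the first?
This is the original image flipped horizontally (left ↔ right).

The lime triangle is in the right of the first image and the left of the second — shapes on opposite sides of the vertical midline have swapped in a mirror flip.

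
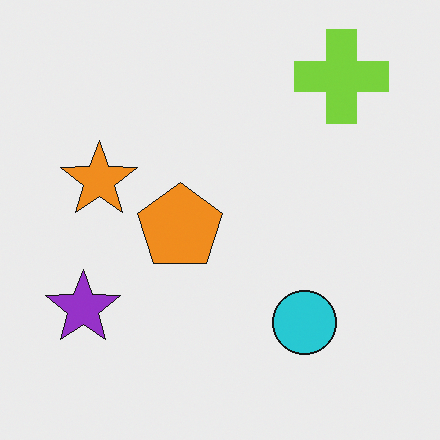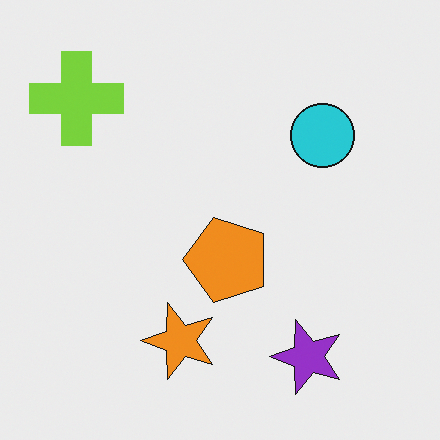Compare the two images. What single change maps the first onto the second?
The second image is the first rotated 90° counter-clockwise.

The lime cross sits in the top-right of the first image and the top-left of the second — consistent with a whole-image 90° counter-clockwise rotation.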